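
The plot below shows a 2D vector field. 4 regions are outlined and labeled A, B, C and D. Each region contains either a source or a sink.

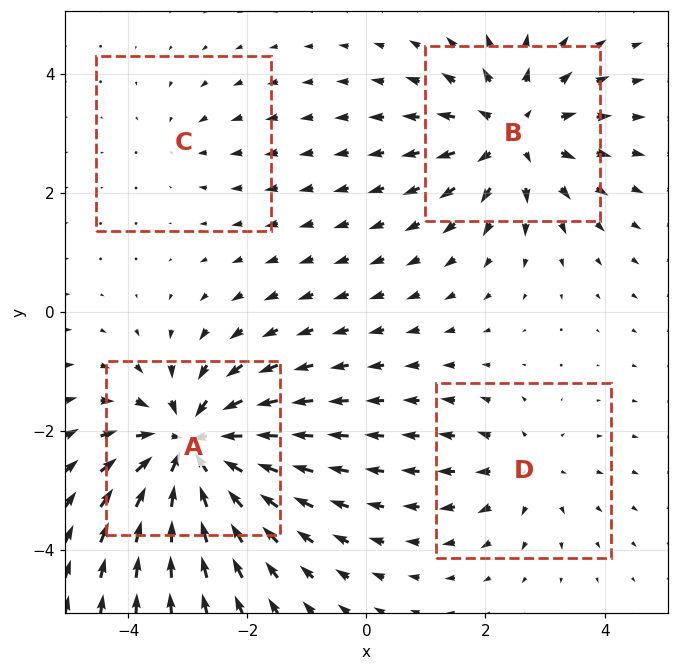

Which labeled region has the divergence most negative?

Divergence at each region's feature centre — A: about -8, B: about +6, C: about -2, D: about +3. Region A is most negative.

A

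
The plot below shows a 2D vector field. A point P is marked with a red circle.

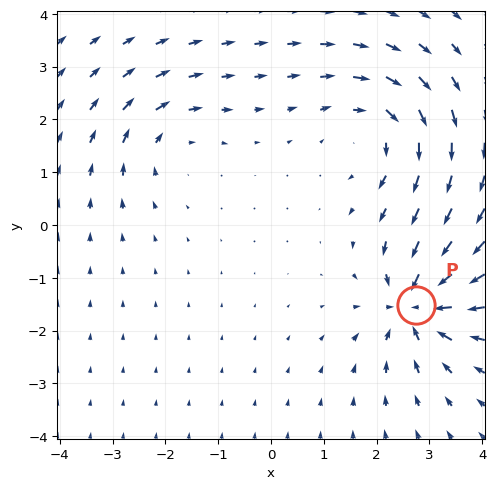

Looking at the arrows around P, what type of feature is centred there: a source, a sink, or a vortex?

sink

At P (2.7, -1.5) the arrows converge inward. Divergence about -6, curl ≈0 — negative divergence with near-zero curl is a sink.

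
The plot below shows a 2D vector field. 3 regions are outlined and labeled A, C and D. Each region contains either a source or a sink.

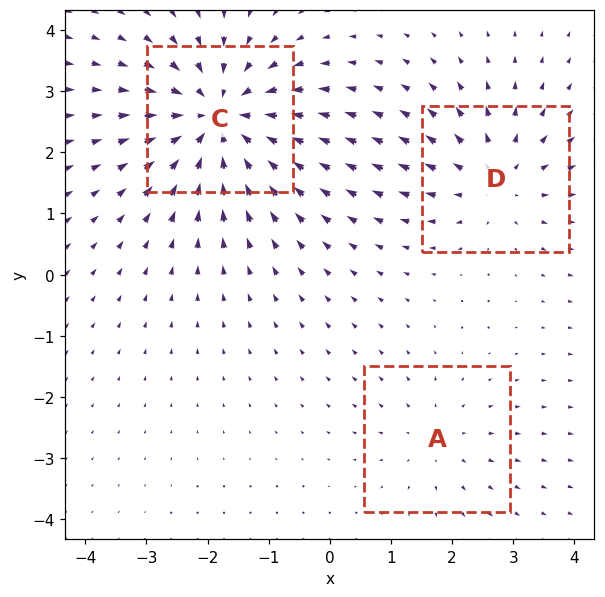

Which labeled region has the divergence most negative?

C

Divergence at each region's feature centre — A: about +2, C: about -5, D: about +3. Region C is most negative.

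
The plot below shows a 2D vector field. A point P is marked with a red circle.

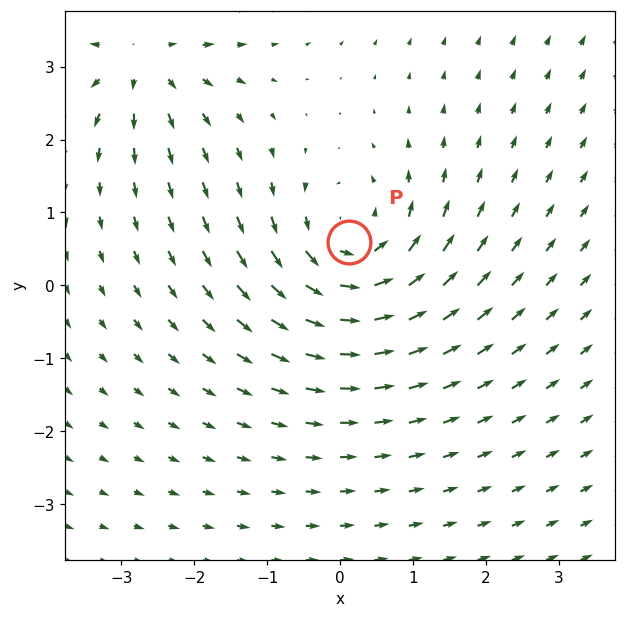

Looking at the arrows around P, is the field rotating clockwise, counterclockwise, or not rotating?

counterclockwise

Near P at (0.1, 0.6) the arrows circulate counterclockwise. The curl (z-component) there is about +3; positive curl means counterclockwise rotation.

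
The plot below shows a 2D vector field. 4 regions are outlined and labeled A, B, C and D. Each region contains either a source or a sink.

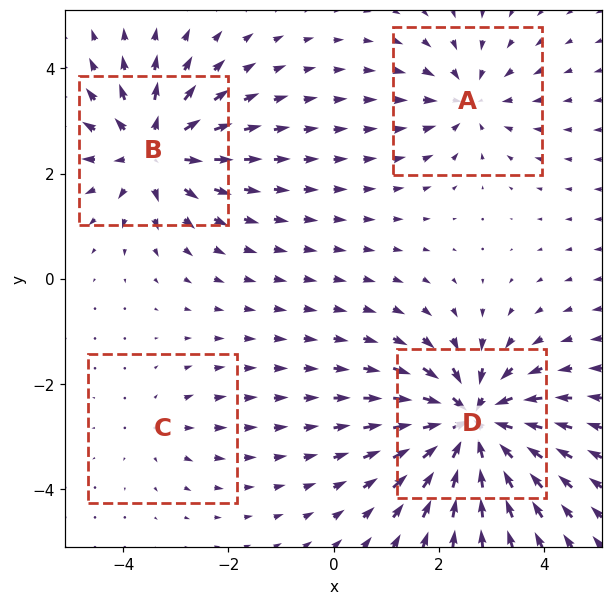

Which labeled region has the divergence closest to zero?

C

Divergence at each region's feature centre — A: about -4, B: about +6, C: about +2, D: about -8. Region C is closest to zero.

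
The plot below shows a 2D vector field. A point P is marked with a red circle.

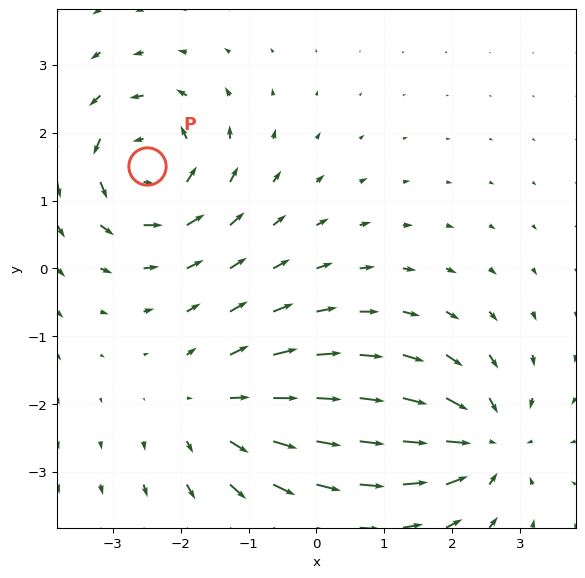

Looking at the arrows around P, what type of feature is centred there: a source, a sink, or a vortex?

vortex

At P (-2.5, 1.5) the arrows circulate counterclockwise. Divergence ≈0, curl about +5 — near-zero divergence with nonzero curl is a vortex.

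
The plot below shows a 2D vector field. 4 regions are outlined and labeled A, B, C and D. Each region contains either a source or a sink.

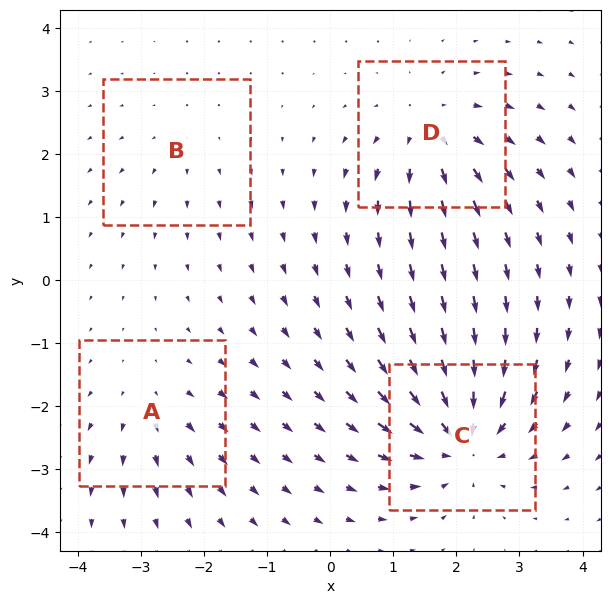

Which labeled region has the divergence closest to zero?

Divergence at each region's feature centre — A: about +3, B: about +2, C: about -8, D: about +6. Region B is closest to zero.

B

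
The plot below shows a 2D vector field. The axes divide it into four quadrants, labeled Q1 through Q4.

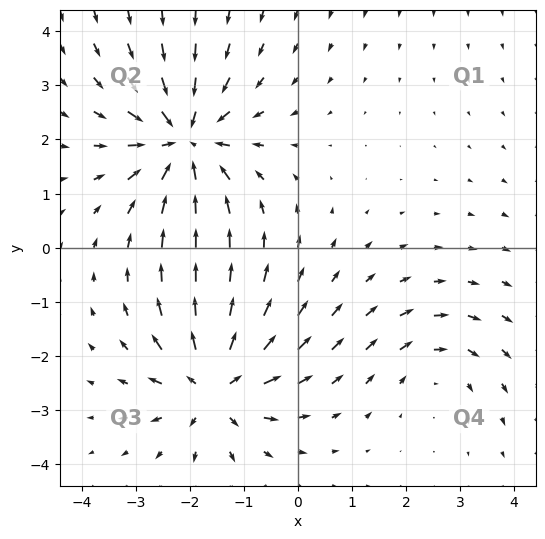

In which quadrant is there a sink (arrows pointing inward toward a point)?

The sink sits at approximately (-2.1, 2.0), which lies in quadrant Q2. The divergence there is about -5, negative as expected for a sink.

Q2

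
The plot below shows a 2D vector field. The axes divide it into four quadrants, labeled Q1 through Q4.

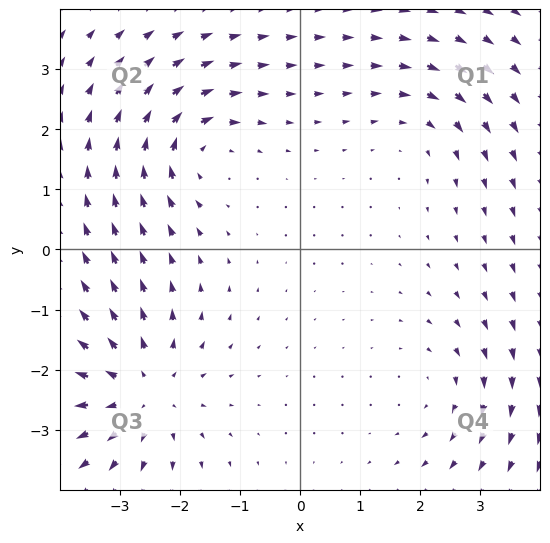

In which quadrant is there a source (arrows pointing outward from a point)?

Q3

The source sits at approximately (-2.6, -2.3), which lies in quadrant Q3. The divergence there is about +4, positive as expected for a source.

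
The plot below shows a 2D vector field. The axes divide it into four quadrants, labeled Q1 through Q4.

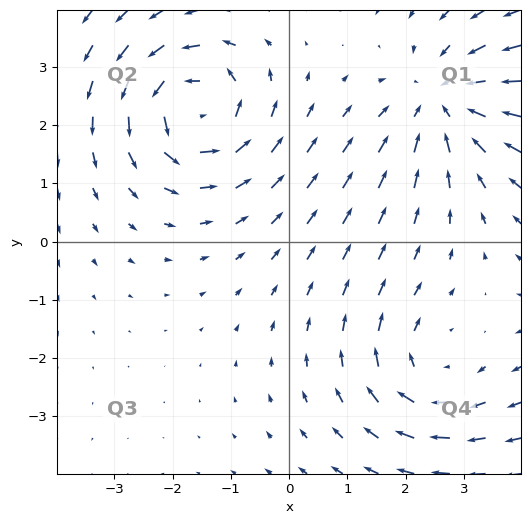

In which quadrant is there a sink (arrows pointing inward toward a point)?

The sink sits at approximately (2.7, 2.4), which lies in quadrant Q1. The divergence there is about -3, negative as expected for a sink.

Q1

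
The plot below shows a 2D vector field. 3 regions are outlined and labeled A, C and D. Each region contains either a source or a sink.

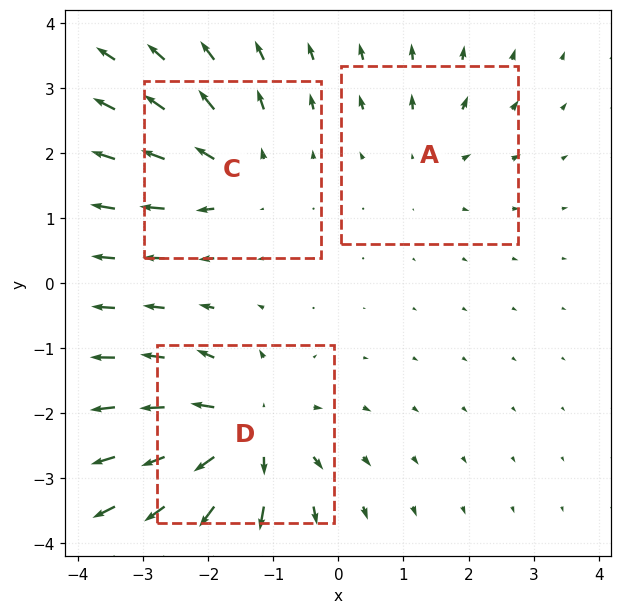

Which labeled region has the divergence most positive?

Divergence at each region's feature centre — A: about +2, C: about +3, D: about +5. Region D is most positive.

D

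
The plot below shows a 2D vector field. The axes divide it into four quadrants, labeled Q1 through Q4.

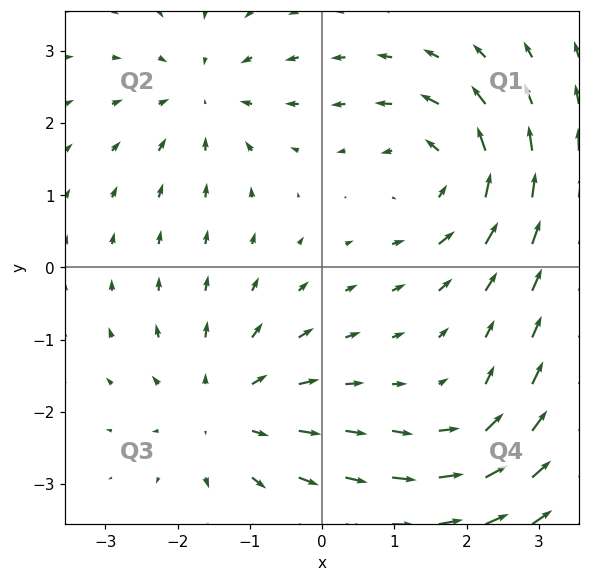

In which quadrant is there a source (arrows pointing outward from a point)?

The source sits at approximately (-1.4, -2.0), which lies in quadrant Q3. The divergence there is about +4, positive as expected for a source.

Q3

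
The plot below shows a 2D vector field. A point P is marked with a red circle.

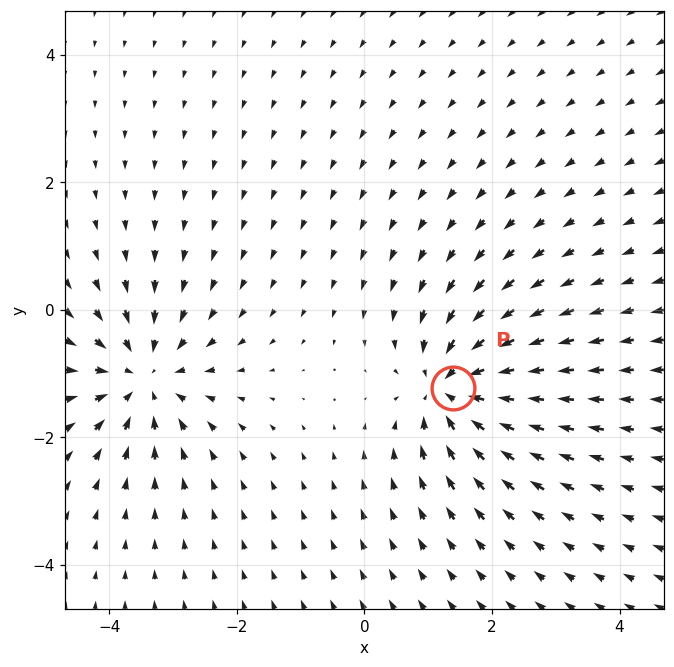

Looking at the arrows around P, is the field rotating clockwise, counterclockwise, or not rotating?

Near P at (1.4, -1.2) the arrows show no circulation. The curl there is ≈0.

not rotating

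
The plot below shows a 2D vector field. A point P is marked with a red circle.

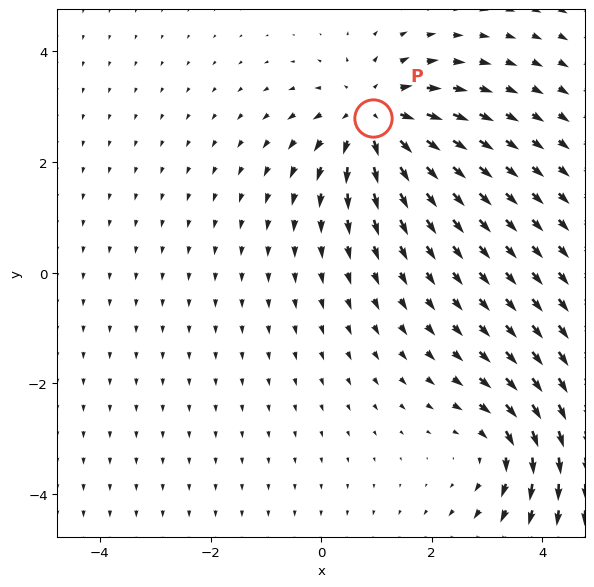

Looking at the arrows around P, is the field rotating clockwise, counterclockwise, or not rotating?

not rotating

Near P at (0.9, 2.8) the arrows show no circulation. The curl there is ≈0.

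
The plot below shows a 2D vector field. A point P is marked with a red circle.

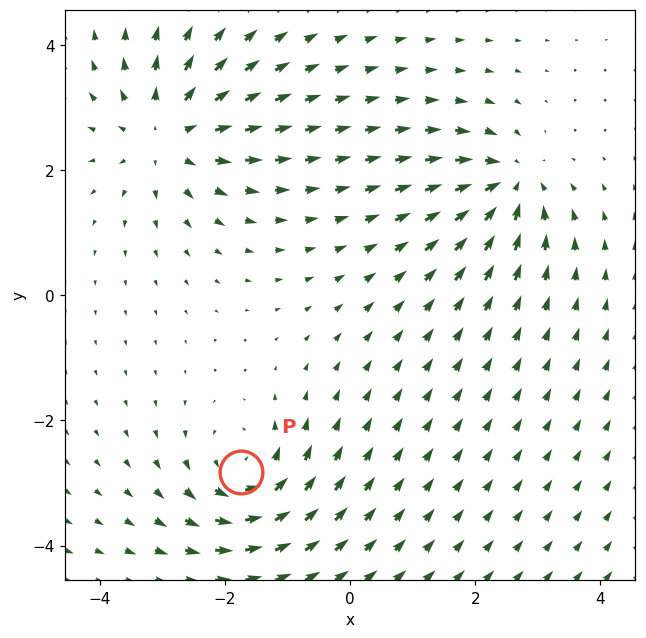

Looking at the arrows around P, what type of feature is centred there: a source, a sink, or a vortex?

At P (-1.7, -2.8) the arrows circulate counterclockwise. Divergence ≈0, curl about +4 — near-zero divergence with nonzero curl is a vortex.

vortex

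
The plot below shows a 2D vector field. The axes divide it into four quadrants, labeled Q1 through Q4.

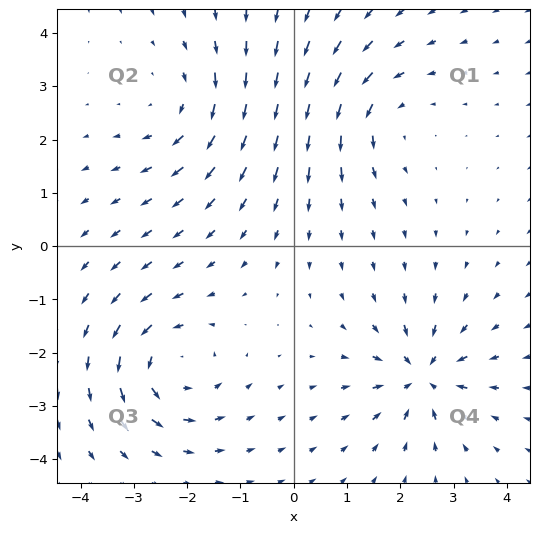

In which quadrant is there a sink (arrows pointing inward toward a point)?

Q4

The sink sits at approximately (2.4, -2.4), which lies in quadrant Q4. The divergence there is about -5, negative as expected for a sink.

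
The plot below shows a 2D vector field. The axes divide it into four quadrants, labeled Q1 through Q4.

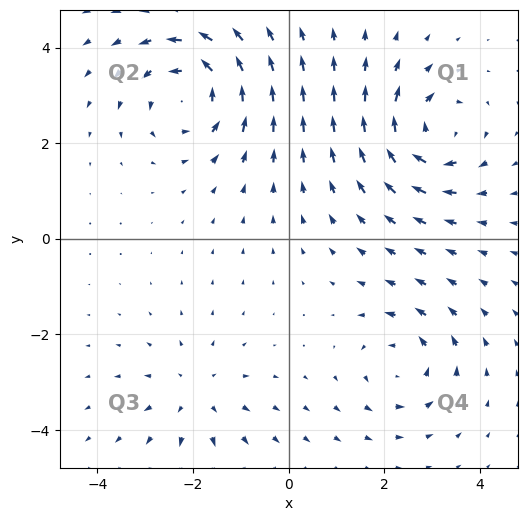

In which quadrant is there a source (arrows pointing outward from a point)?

The source sits at approximately (-1.9, -3.2), which lies in quadrant Q3. The divergence there is about +3, positive as expected for a source.

Q3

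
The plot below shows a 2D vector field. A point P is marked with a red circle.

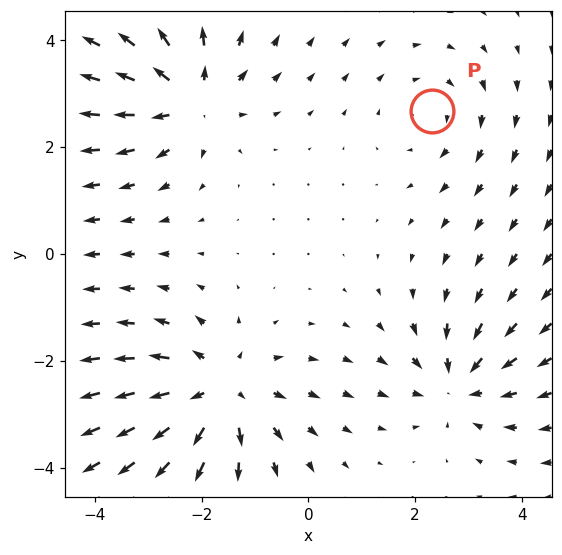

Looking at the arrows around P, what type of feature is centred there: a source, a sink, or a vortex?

vortex

At P (2.3, 2.7) the arrows circulate clockwise. Divergence ≈0, curl about -2 — near-zero divergence with nonzero curl is a vortex.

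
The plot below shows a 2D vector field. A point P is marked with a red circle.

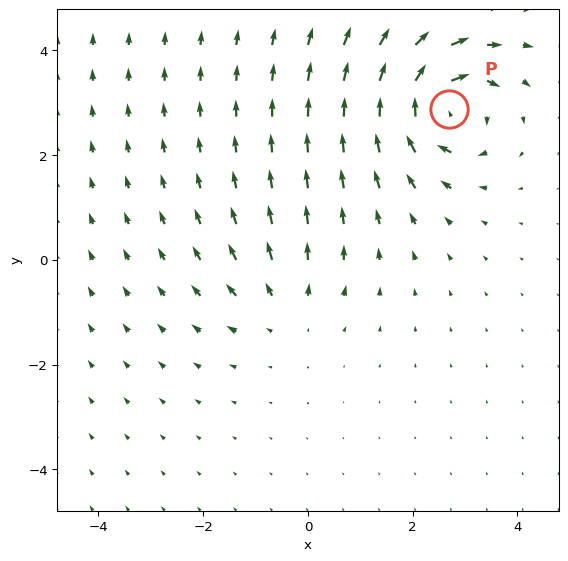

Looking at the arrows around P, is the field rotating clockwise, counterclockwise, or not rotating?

Near P at (2.7, 2.9) the arrows circulate clockwise. The curl (z-component) there is about -6; negative curl means clockwise rotation.

clockwise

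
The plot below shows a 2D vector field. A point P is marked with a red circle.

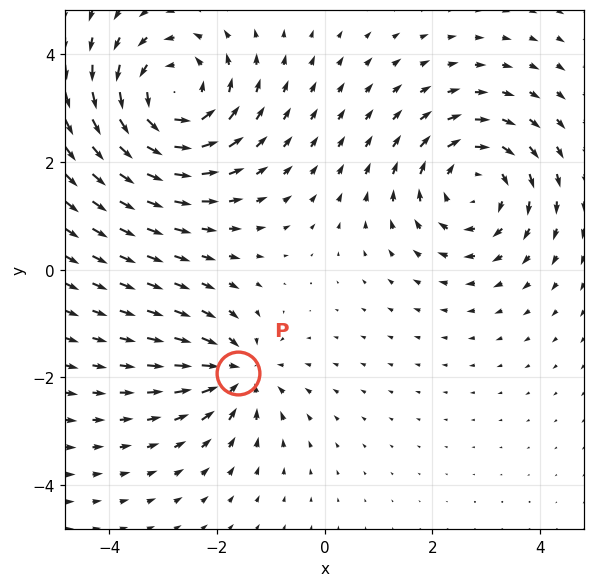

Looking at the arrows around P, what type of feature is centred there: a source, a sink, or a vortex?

At P (-1.6, -1.9) the arrows converge inward. Divergence about -4, curl ≈0 — negative divergence with near-zero curl is a sink.

sink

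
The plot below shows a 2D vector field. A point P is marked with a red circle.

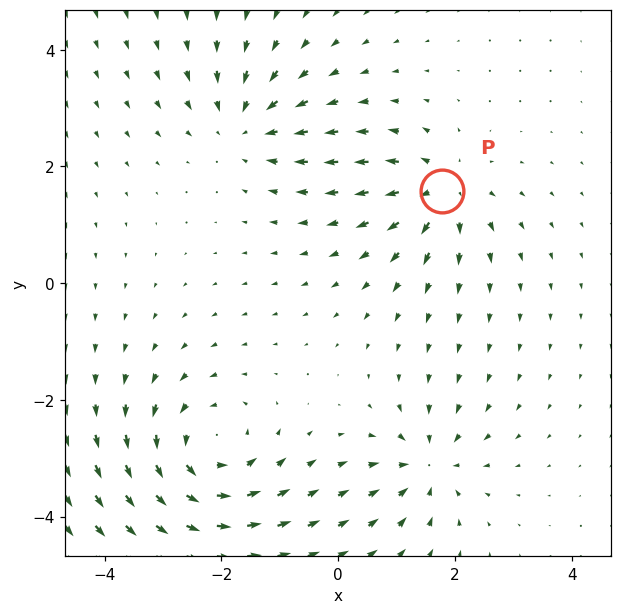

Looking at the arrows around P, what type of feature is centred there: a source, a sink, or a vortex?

At P (1.8, 1.6) the arrows spread outward. Divergence about +5, curl ≈0 — positive divergence with near-zero curl is a source.

source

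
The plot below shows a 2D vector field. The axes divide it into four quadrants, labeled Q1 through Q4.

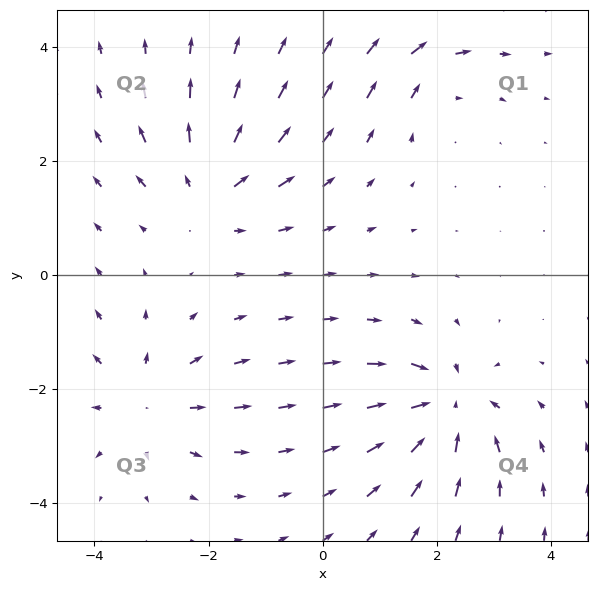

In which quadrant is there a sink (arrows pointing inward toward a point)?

The sink sits at approximately (2.2, -2.3), which lies in quadrant Q4. The divergence there is about -7, negative as expected for a sink.

Q4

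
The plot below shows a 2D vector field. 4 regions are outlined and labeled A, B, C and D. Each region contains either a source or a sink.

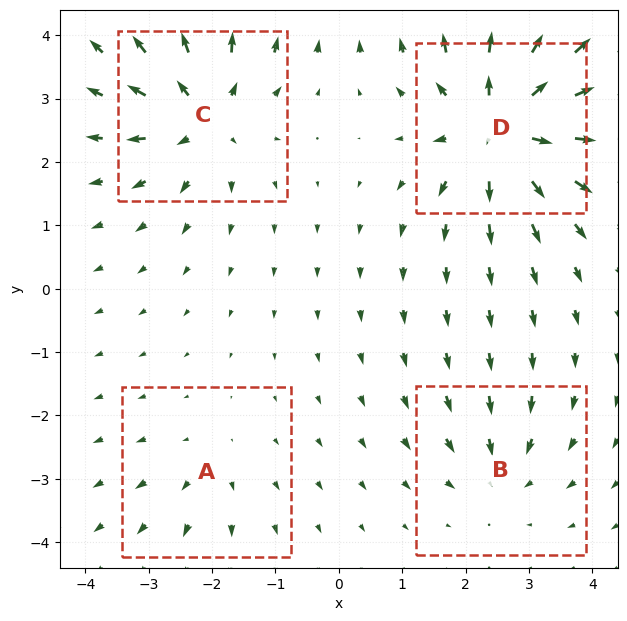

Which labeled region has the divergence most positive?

D

Divergence at each region's feature centre — A: about +3, B: about -4, C: about +6, D: about +8. Region D is most positive.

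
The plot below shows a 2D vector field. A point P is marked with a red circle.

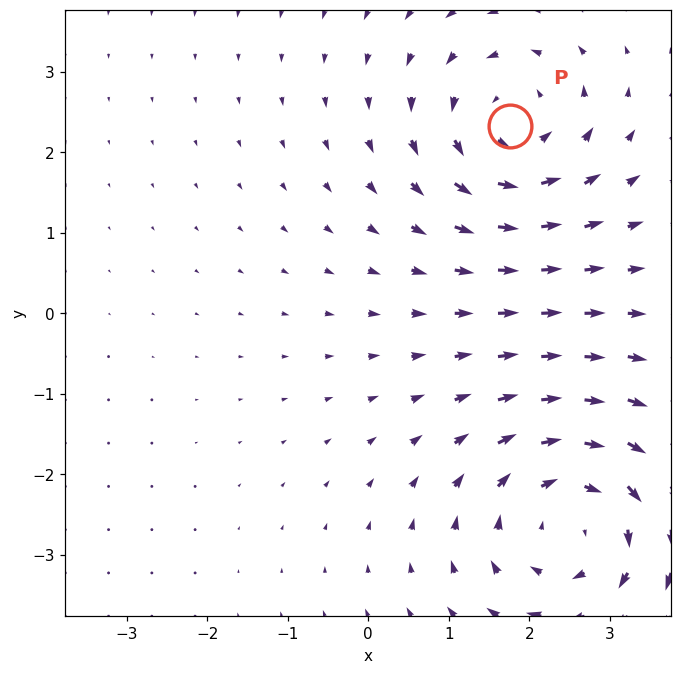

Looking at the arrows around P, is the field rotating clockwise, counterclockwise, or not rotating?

counterclockwise

Near P at (1.8, 2.3) the arrows circulate counterclockwise. The curl (z-component) there is about +4; positive curl means counterclockwise rotation.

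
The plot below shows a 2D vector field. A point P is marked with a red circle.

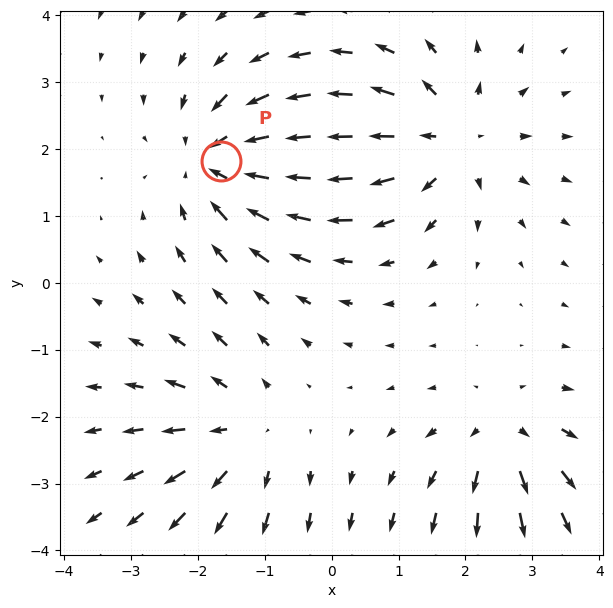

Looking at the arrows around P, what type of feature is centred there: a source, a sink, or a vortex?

At P (-1.7, 1.8) the arrows converge inward. Divergence about -4, curl ≈0 — negative divergence with near-zero curl is a sink.

sink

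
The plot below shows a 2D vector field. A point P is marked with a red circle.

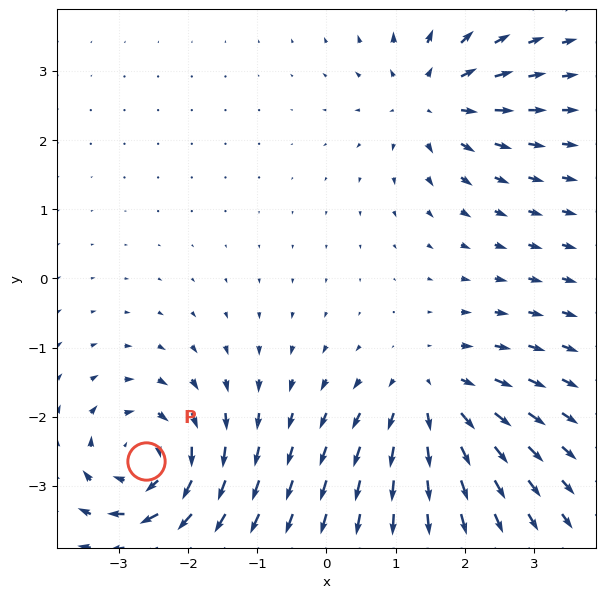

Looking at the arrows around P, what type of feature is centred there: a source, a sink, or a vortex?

At P (-2.6, -2.6) the arrows circulate clockwise. Divergence ≈0, curl about -6 — near-zero divergence with nonzero curl is a vortex.

vortex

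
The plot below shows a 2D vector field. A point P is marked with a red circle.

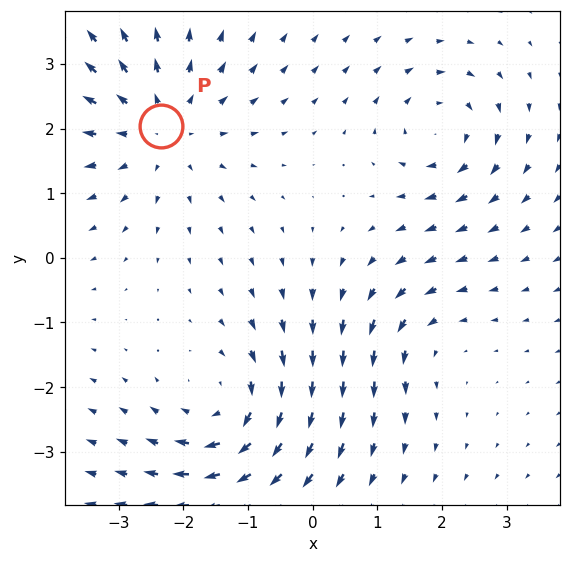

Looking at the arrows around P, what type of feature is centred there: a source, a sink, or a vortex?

source

At P (-2.3, 2.0) the arrows spread outward. Divergence about +4, curl ≈0 — positive divergence with near-zero curl is a source.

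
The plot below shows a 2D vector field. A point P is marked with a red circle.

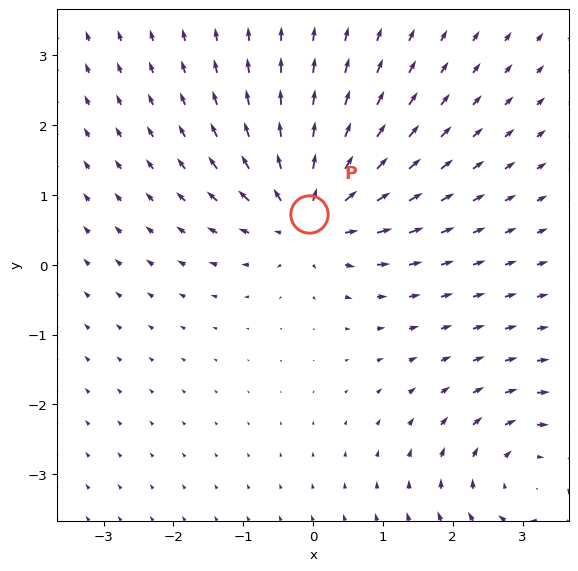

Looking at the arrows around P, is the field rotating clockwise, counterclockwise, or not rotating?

Near P at (-0.1, 0.7) the arrows show no circulation. The curl there is ≈0.

not rotating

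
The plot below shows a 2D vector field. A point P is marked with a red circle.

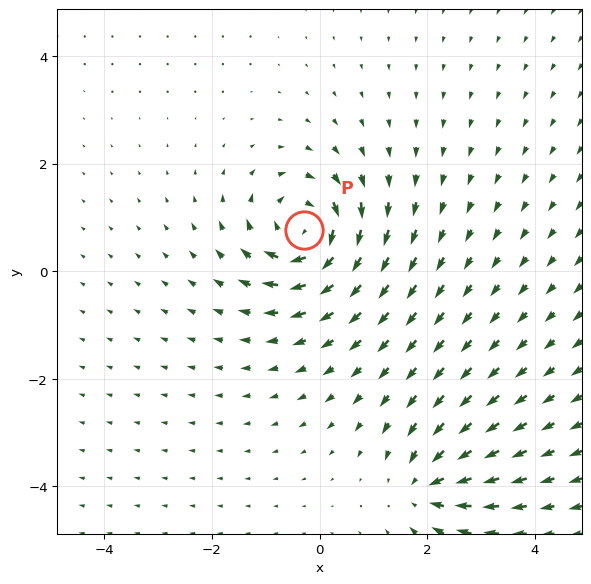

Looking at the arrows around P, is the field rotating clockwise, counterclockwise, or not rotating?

clockwise

Near P at (-0.3, 0.8) the arrows circulate clockwise. The curl (z-component) there is about -6; negative curl means clockwise rotation.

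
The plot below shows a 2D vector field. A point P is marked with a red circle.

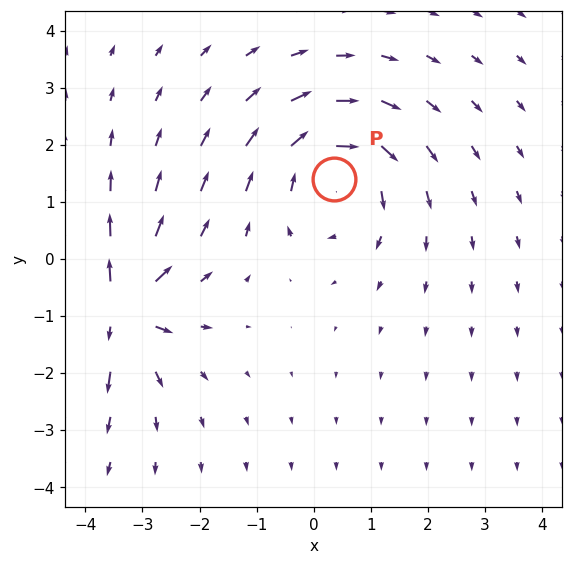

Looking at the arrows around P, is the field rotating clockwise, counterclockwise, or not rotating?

Near P at (0.3, 1.4) the arrows circulate clockwise. The curl (z-component) there is about -4; negative curl means clockwise rotation.

clockwise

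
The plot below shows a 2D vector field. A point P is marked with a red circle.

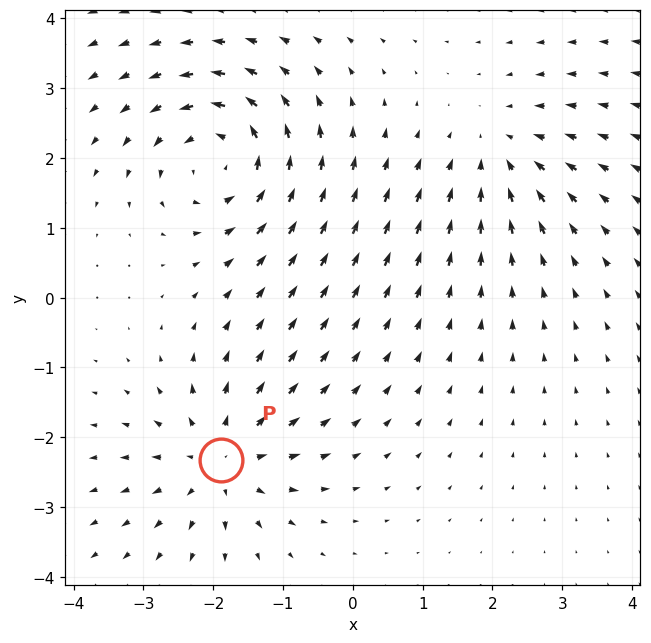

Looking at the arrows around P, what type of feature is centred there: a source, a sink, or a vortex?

At P (-1.9, -2.3) the arrows spread outward. Divergence about +4, curl ≈0 — positive divergence with near-zero curl is a source.

source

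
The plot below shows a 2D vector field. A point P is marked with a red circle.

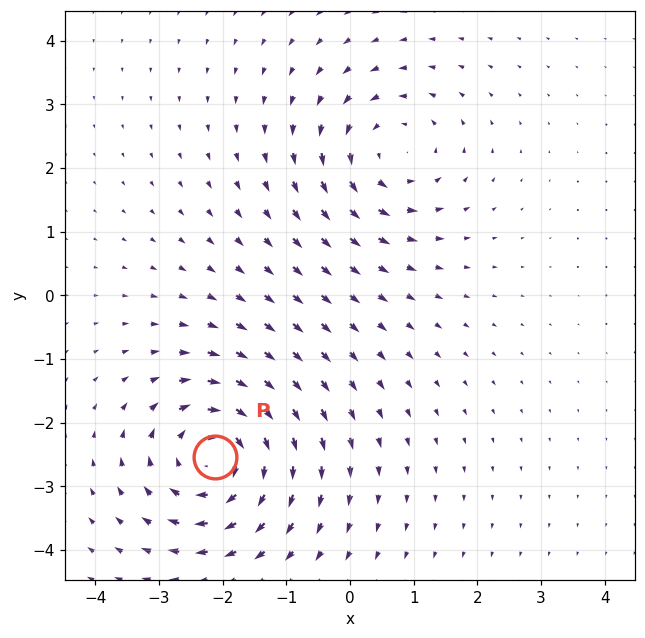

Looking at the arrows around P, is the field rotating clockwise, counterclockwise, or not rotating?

Near P at (-2.1, -2.5) the arrows circulate clockwise. The curl (z-component) there is about -5; negative curl means clockwise rotation.

clockwise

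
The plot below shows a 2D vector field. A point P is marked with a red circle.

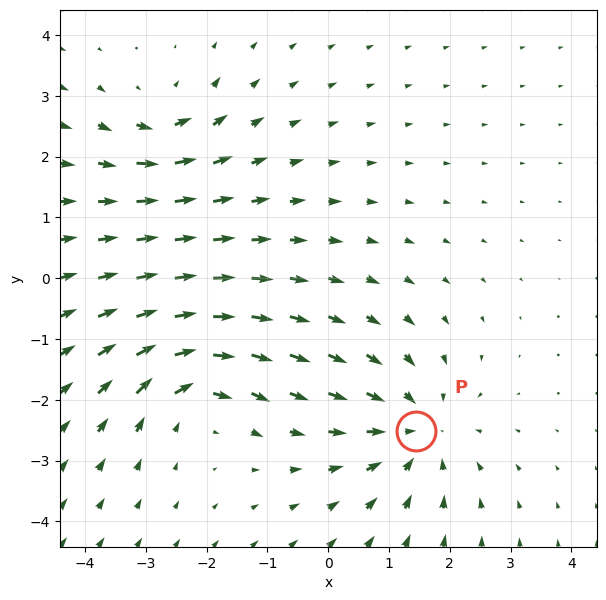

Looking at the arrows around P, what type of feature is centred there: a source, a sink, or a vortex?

sink

At P (1.4, -2.5) the arrows converge inward. Divergence about -4, curl ≈0 — negative divergence with near-zero curl is a sink.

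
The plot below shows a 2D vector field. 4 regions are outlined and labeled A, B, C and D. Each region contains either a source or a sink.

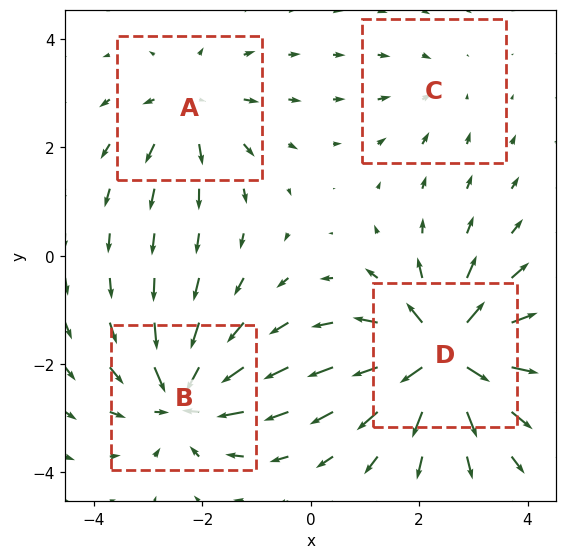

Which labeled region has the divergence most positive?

D

Divergence at each region's feature centre — A: about +4, B: about -6, C: about -2, D: about +9. Region D is most positive.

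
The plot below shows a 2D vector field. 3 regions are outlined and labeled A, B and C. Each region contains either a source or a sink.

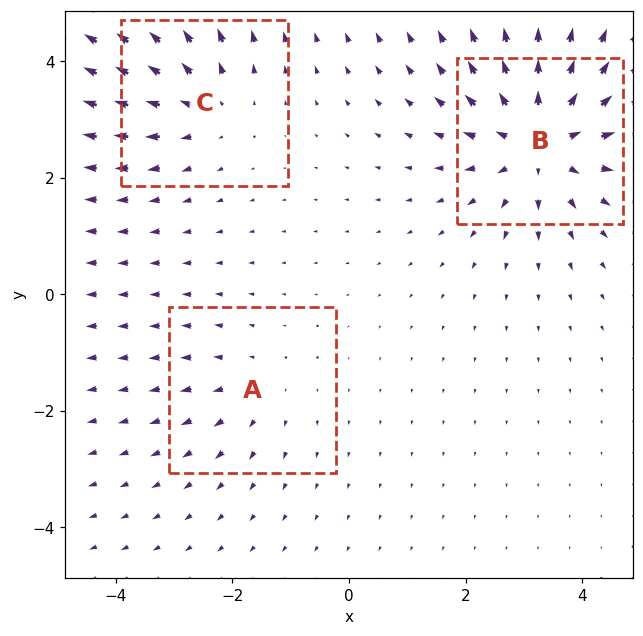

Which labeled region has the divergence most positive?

Divergence at each region's feature centre — A: about +2, B: about +5, C: about +3. Region B is most positive.

B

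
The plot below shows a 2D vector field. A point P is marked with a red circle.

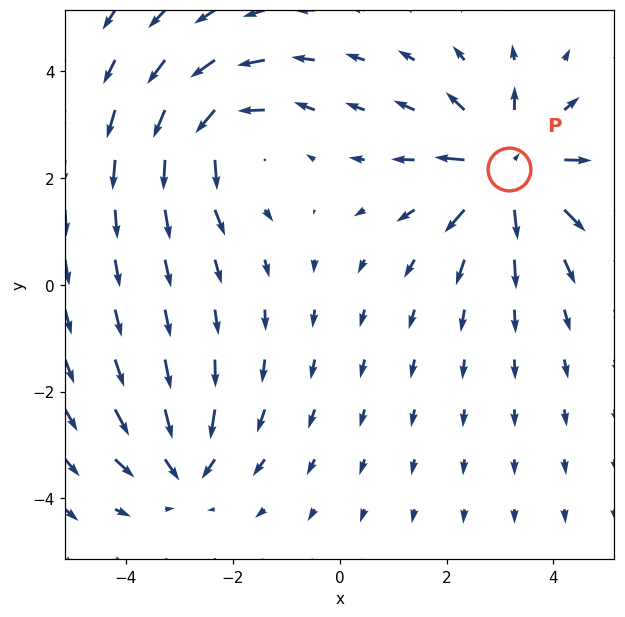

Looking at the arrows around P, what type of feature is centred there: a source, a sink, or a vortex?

source

At P (3.2, 2.2) the arrows spread outward. Divergence about +6, curl ≈0 — positive divergence with near-zero curl is a source.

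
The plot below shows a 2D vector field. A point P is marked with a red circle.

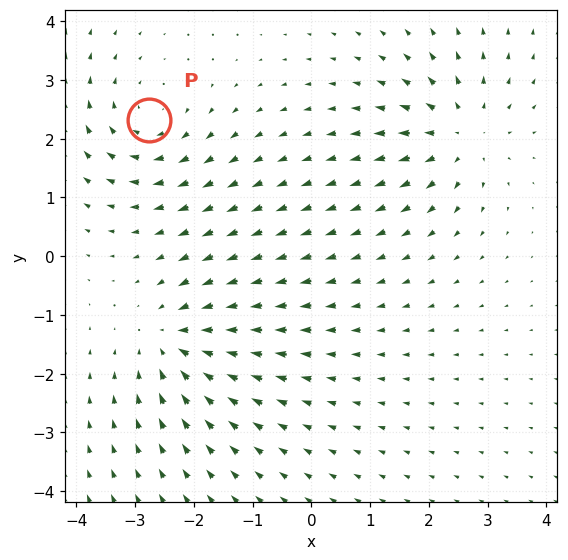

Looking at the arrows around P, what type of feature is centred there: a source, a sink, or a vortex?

At P (-2.8, 2.3) the arrows circulate clockwise. Divergence ≈0, curl about -4 — near-zero divergence with nonzero curl is a vortex.

vortex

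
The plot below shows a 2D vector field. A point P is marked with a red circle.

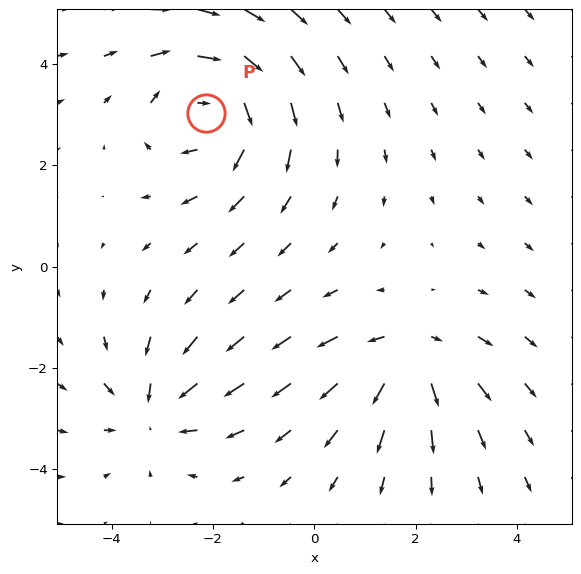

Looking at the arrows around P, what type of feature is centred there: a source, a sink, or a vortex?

vortex

At P (-2.1, 3.0) the arrows circulate clockwise. Divergence ≈0, curl about -5 — near-zero divergence with nonzero curl is a vortex.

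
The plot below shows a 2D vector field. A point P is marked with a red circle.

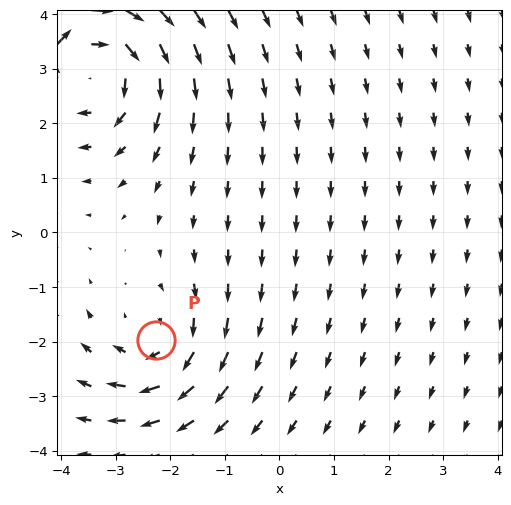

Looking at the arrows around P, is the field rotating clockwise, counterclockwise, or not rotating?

clockwise

Near P at (-2.3, -2.0) the arrows circulate clockwise. The curl (z-component) there is about -3; negative curl means clockwise rotation.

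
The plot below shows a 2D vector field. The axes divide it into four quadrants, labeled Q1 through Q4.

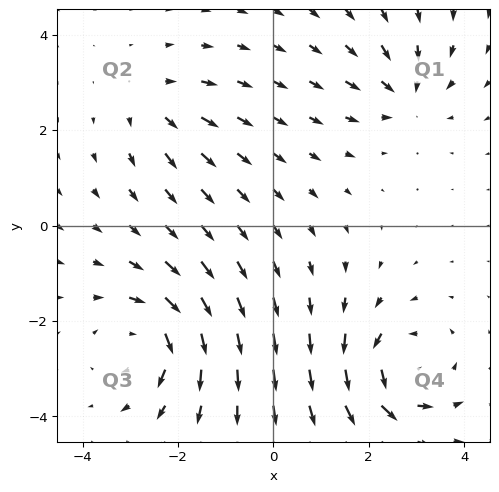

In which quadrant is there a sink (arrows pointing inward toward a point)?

Q1

The sink sits at approximately (2.8, 2.8), which lies in quadrant Q1. The divergence there is about -4, negative as expected for a sink.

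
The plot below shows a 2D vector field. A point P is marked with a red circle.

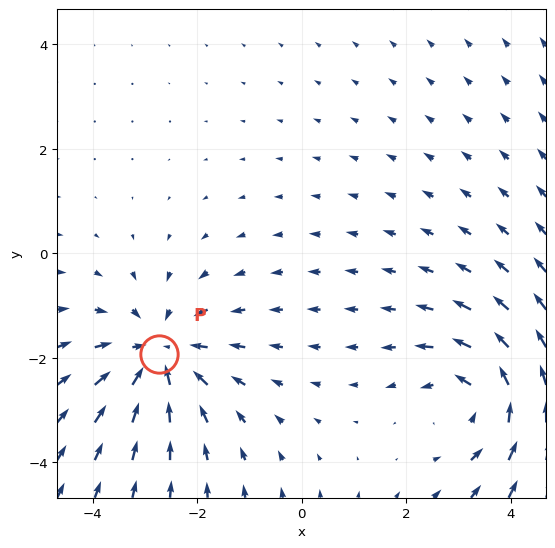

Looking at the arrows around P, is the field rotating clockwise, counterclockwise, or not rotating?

not rotating

Near P at (-2.7, -1.9) the arrows show no circulation. The curl there is ≈0.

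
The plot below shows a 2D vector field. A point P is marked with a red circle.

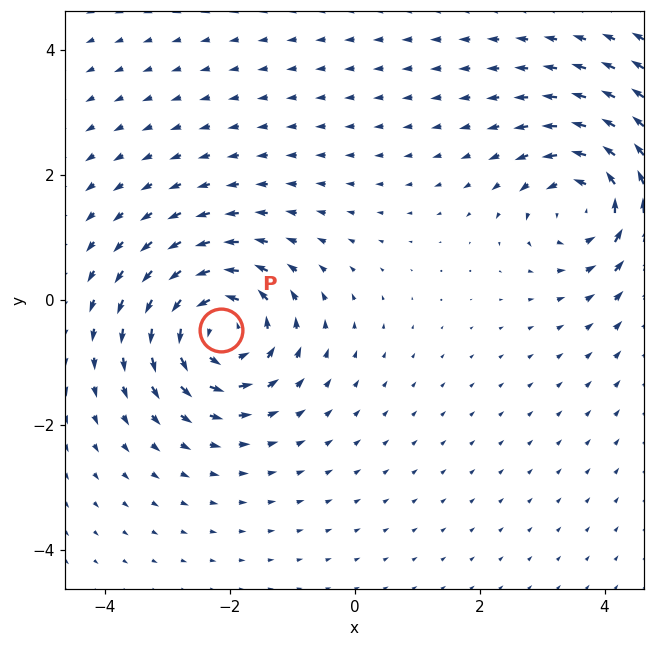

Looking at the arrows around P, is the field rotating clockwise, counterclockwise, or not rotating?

Near P at (-2.1, -0.5) the arrows circulate counterclockwise. The curl (z-component) there is about +6; positive curl means counterclockwise rotation.

counterclockwise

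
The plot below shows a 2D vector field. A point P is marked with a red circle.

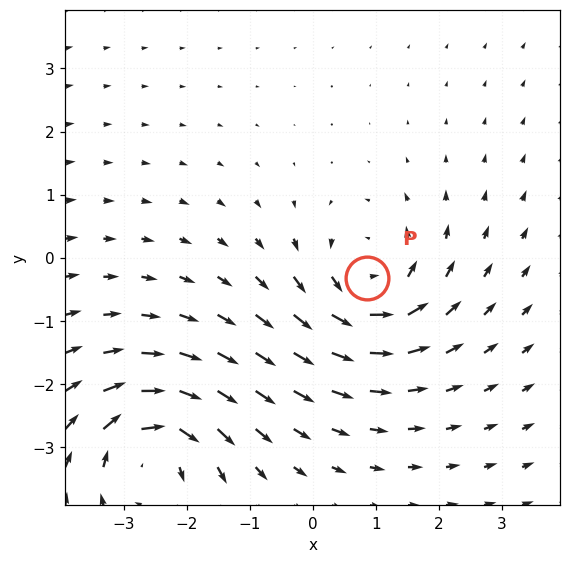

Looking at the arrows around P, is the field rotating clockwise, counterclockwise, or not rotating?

counterclockwise

Near P at (0.9, -0.3) the arrows circulate counterclockwise. The curl (z-component) there is about +4; positive curl means counterclockwise rotation.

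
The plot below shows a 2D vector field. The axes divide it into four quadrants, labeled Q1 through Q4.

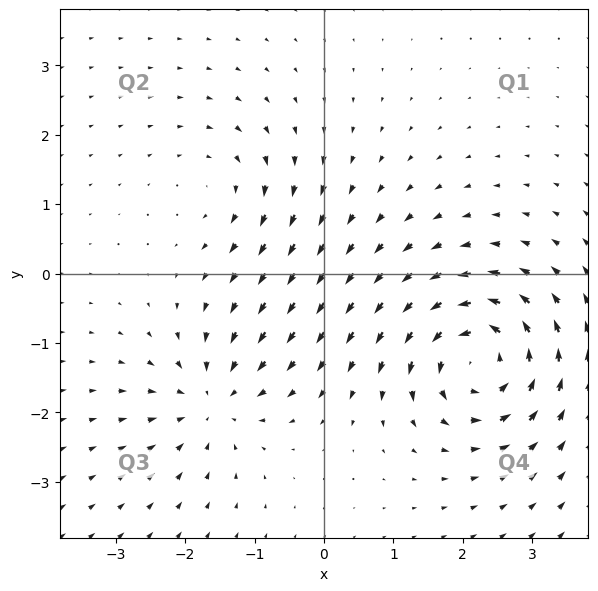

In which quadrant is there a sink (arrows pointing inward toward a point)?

The sink sits at approximately (-1.6, -1.8), which lies in quadrant Q3. The divergence there is about -4, negative as expected for a sink.

Q3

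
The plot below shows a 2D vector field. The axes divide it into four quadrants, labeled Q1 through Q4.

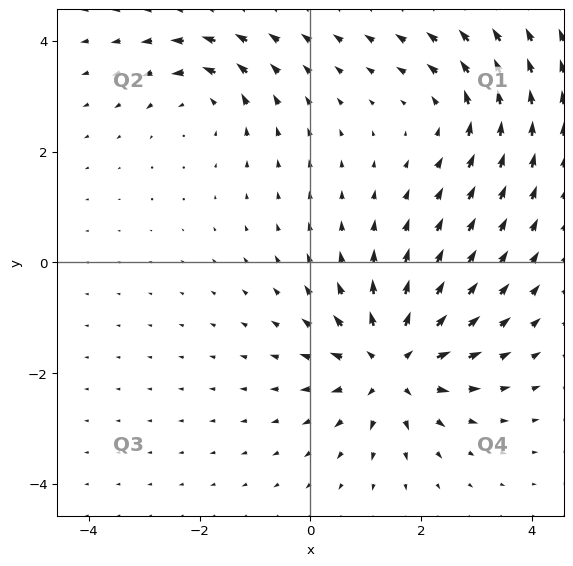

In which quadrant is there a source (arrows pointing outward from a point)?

Q4

The source sits at approximately (1.5, -1.8), which lies in quadrant Q4. The divergence there is about +5, positive as expected for a source.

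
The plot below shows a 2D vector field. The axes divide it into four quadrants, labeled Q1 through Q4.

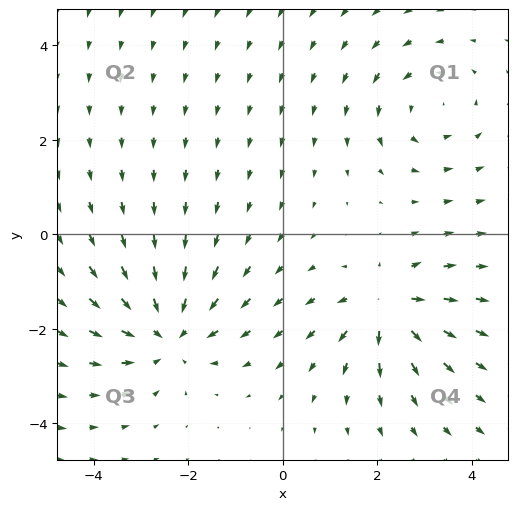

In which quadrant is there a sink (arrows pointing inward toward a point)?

The sink sits at approximately (-2.4, -2.1), which lies in quadrant Q3. The divergence there is about -4, negative as expected for a sink.

Q3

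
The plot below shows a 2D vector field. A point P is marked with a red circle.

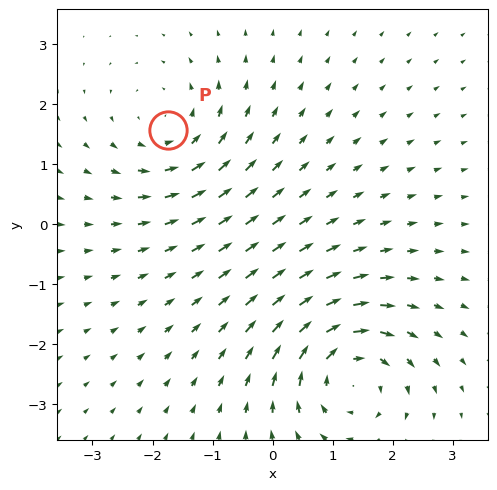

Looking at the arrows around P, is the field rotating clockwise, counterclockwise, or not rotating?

counterclockwise

Near P at (-1.7, 1.6) the arrows circulate counterclockwise. The curl (z-component) there is about +3; positive curl means counterclockwise rotation.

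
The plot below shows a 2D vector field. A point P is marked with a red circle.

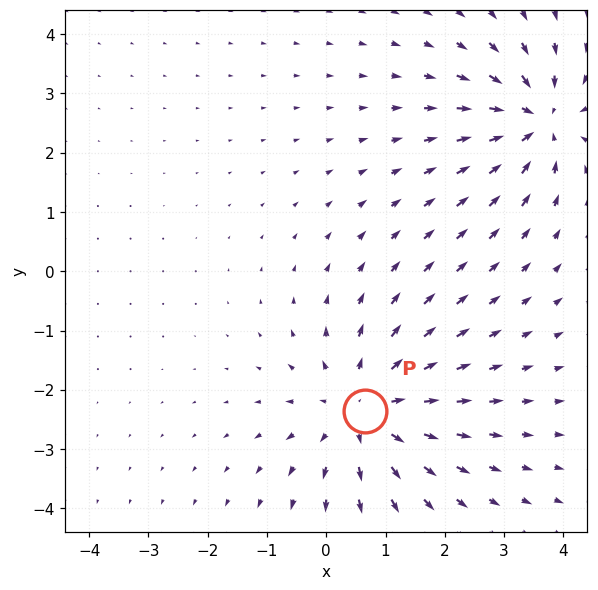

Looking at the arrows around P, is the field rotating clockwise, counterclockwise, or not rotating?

not rotating

Near P at (0.6, -2.4) the arrows show no circulation. The curl there is ≈0.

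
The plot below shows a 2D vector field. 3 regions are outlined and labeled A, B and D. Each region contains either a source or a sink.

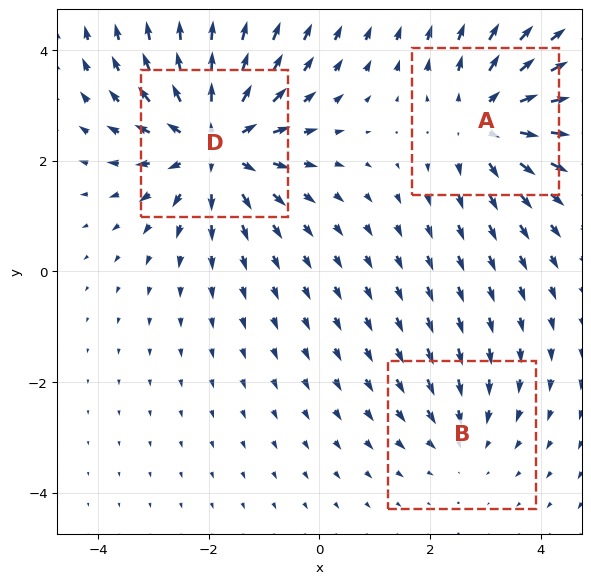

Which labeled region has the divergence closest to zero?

B

Divergence at each region's feature centre — A: about +3, B: about -2, D: about +4. Region B is closest to zero.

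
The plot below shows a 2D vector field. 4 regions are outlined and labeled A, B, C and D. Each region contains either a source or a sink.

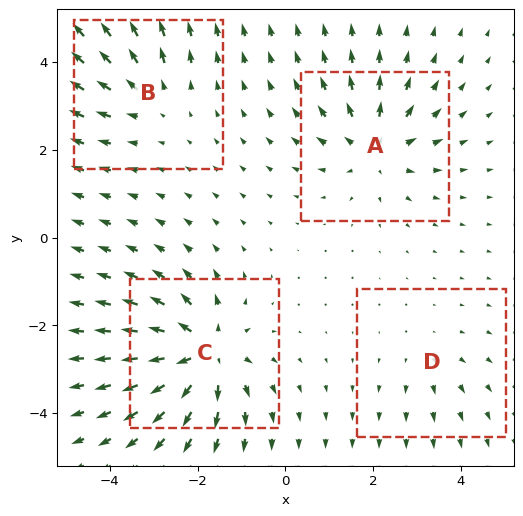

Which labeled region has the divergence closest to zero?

D

Divergence at each region's feature centre — A: about +5, B: about +4, C: about +7, D: about +2. Region D is closest to zero.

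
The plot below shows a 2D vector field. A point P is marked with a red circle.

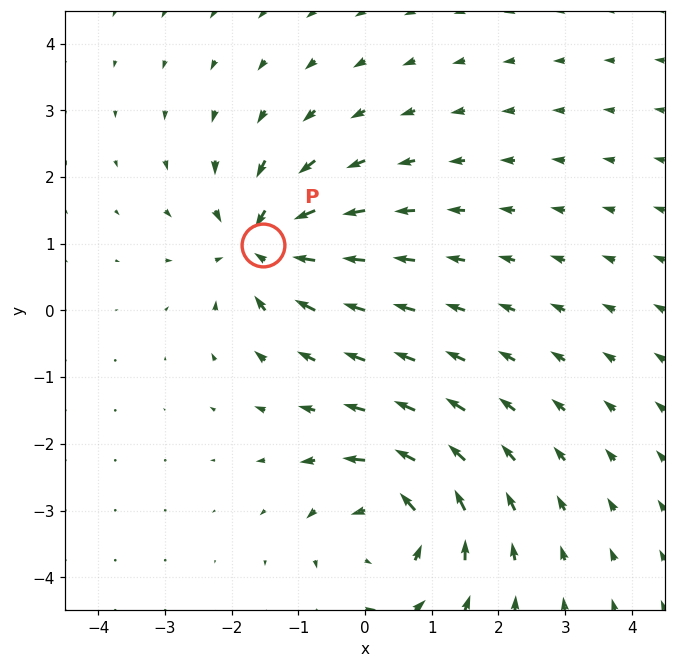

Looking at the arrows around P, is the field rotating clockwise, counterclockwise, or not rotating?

Near P at (-1.5, 1.0) the arrows show no circulation. The curl there is ≈0.

not rotating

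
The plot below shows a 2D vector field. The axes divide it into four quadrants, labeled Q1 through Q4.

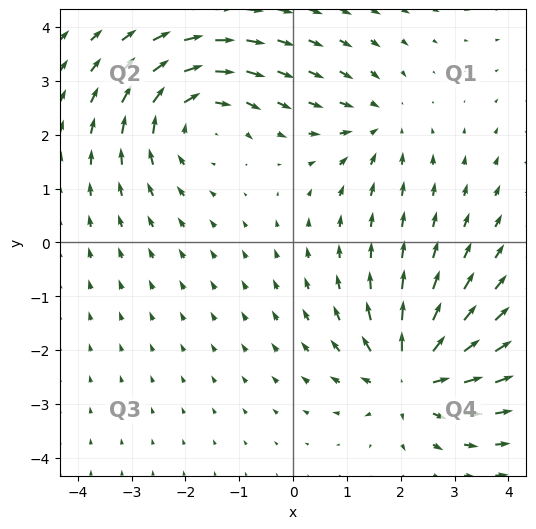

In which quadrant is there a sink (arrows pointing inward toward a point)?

Q1

The sink sits at approximately (1.6, 2.2), which lies in quadrant Q1. The divergence there is about -3, negative as expected for a sink.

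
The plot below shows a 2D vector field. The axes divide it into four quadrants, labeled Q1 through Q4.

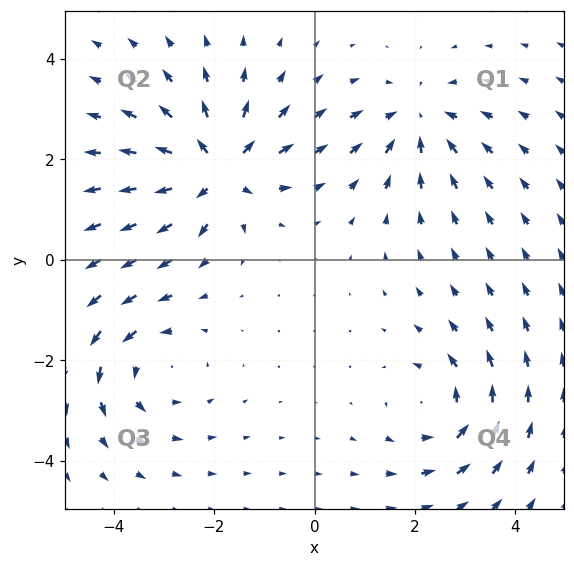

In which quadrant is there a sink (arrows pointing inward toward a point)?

The sink sits at approximately (2.1, 2.8), which lies in quadrant Q1. The divergence there is about -4, negative as expected for a sink.

Q1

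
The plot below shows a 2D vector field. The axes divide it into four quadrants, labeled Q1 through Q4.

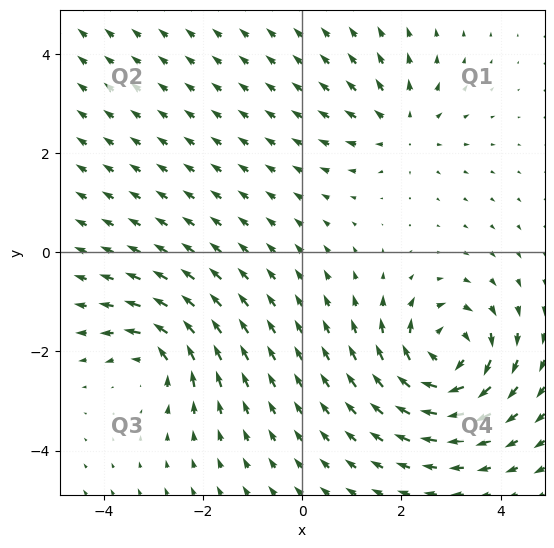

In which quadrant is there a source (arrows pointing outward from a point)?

Q1

The source sits at approximately (2.0, 2.5), which lies in quadrant Q1. The divergence there is about +3, positive as expected for a source.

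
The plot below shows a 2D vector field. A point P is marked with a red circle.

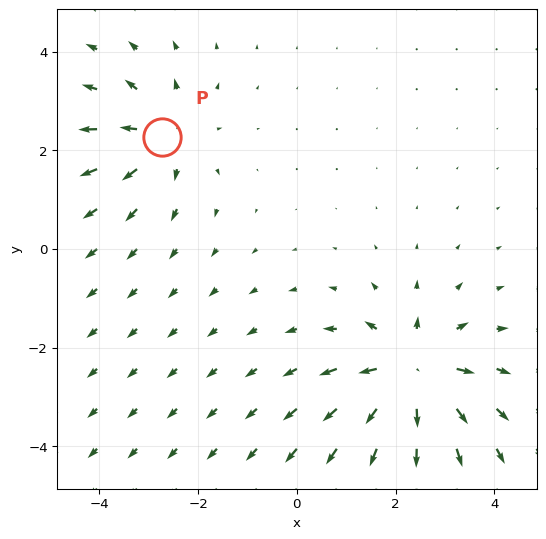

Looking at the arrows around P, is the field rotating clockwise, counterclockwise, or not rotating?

Near P at (-2.7, 2.3) the arrows show no circulation. The curl there is ≈0.

not rotating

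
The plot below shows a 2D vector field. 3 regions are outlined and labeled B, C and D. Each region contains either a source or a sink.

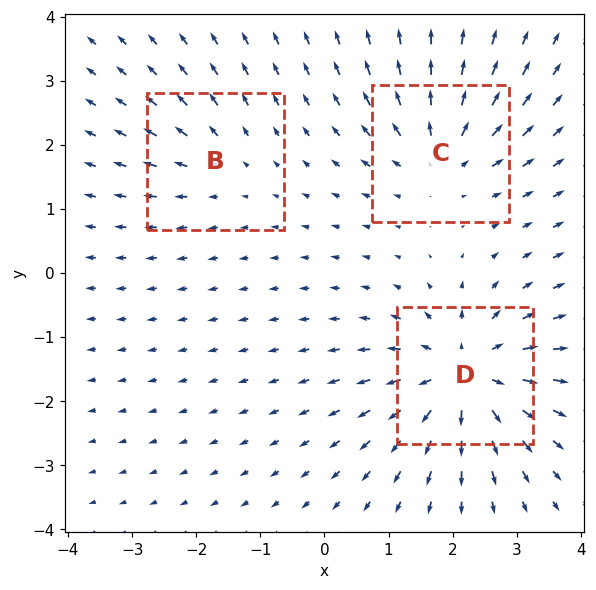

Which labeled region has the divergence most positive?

D

Divergence at each region's feature centre — B: about +2, C: about +4, D: about +6. Region D is most positive.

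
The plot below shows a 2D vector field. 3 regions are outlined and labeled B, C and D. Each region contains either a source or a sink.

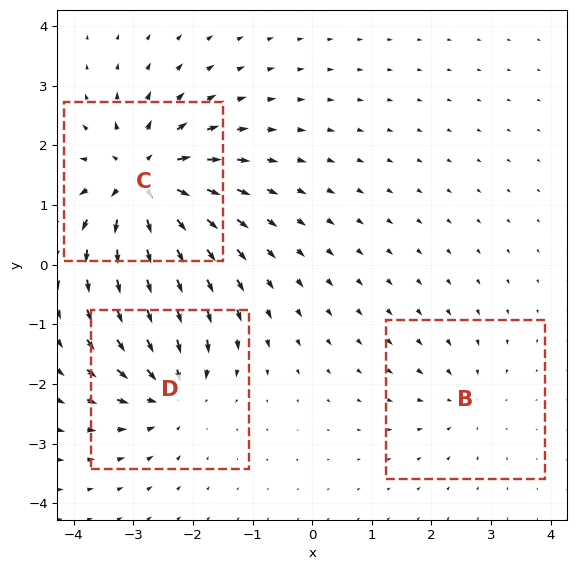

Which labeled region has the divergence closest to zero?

B

Divergence at each region's feature centre — B: about -2, C: about +6, D: about -4. Region B is closest to zero.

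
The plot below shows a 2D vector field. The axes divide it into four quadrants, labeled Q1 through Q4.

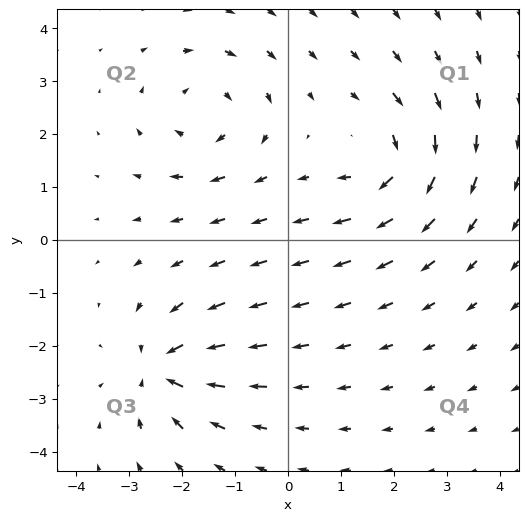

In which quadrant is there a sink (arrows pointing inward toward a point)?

Q3

The sink sits at approximately (-2.4, -2.4), which lies in quadrant Q3. The divergence there is about -6, negative as expected for a sink.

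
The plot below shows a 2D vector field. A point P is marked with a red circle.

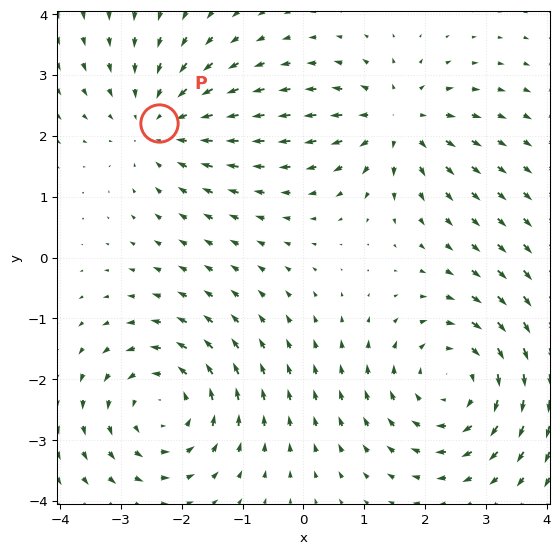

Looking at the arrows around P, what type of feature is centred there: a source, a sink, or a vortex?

At P (-2.4, 2.2) the arrows converge inward. Divergence about -3, curl ≈0 — negative divergence with near-zero curl is a sink.

sink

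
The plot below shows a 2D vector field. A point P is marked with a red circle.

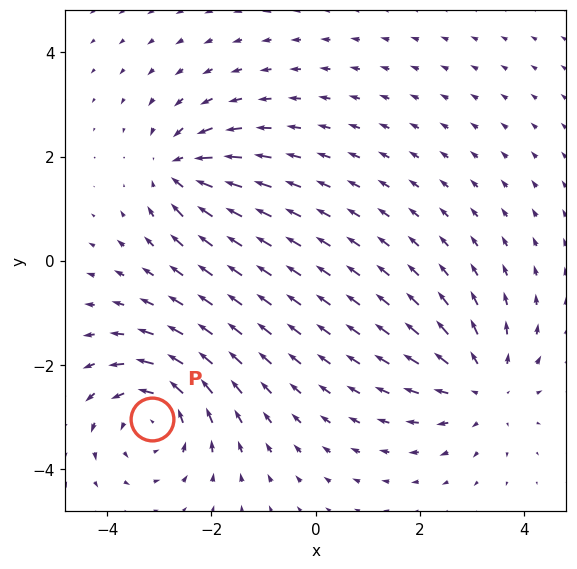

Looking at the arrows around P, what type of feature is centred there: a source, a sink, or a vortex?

At P (-3.1, -3.0) the arrows circulate counterclockwise. Divergence ≈0, curl about +5 — near-zero divergence with nonzero curl is a vortex.

vortex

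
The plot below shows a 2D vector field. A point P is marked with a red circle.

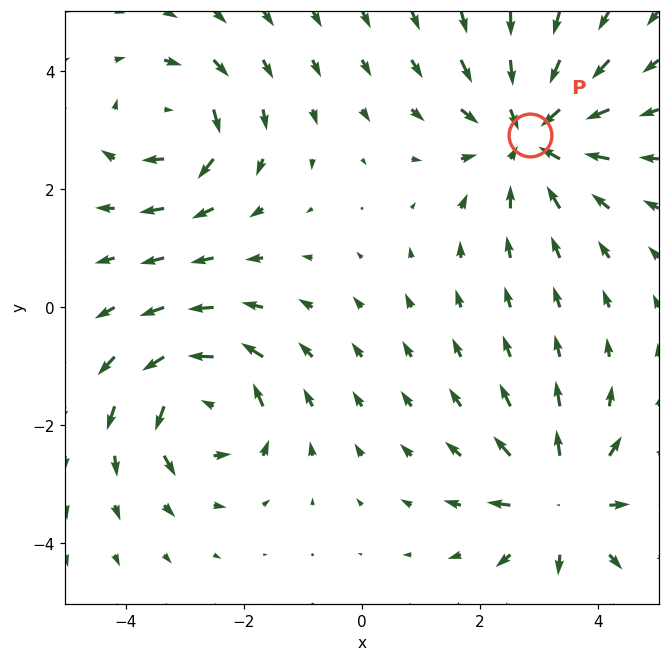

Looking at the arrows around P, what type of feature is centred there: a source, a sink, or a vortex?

At P (2.8, 2.9) the arrows converge inward. Divergence about -4, curl ≈0 — negative divergence with near-zero curl is a sink.

sink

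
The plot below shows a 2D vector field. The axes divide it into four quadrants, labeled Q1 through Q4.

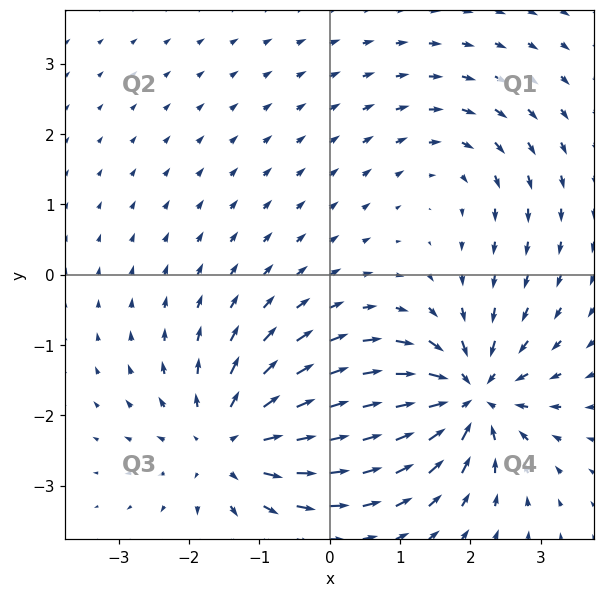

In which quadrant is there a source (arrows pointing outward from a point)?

Q3

The source sits at approximately (-1.4, -2.4), which lies in quadrant Q3. The divergence there is about +5, positive as expected for a source.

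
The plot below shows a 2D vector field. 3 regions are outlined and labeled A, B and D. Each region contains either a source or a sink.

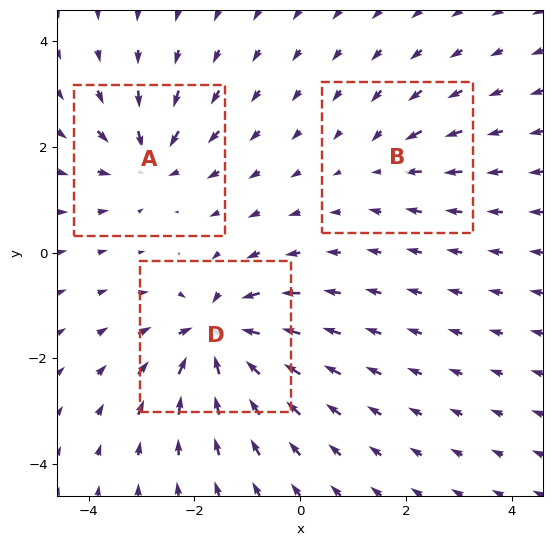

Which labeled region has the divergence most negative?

Divergence at each region's feature centre — A: about -4, B: about -2, D: about -6. Region D is most negative.

D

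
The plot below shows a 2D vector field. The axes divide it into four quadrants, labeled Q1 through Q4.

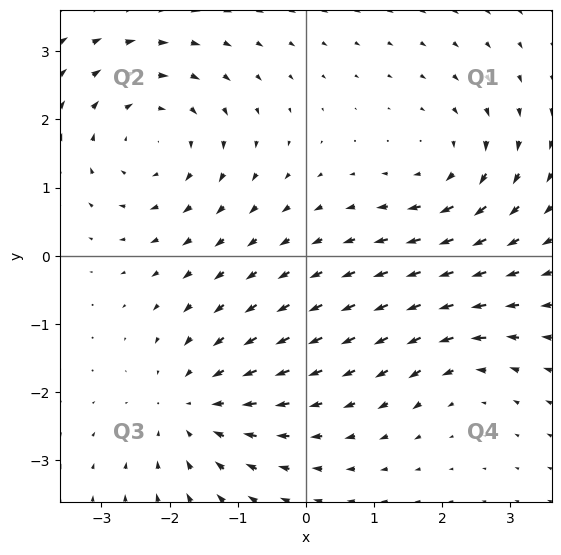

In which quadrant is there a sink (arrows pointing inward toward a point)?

The sink sits at approximately (-1.6, -2.2), which lies in quadrant Q3. The divergence there is about -4, negative as expected for a sink.

Q3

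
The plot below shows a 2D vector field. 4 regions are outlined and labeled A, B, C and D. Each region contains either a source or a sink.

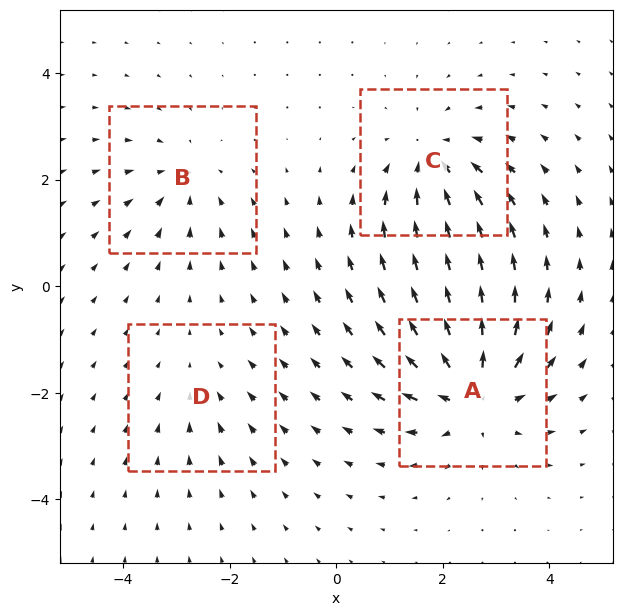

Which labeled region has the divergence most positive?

Divergence at each region's feature centre — A: about +7, B: about -3, C: about -5, D: about -2. Region A is most positive.

A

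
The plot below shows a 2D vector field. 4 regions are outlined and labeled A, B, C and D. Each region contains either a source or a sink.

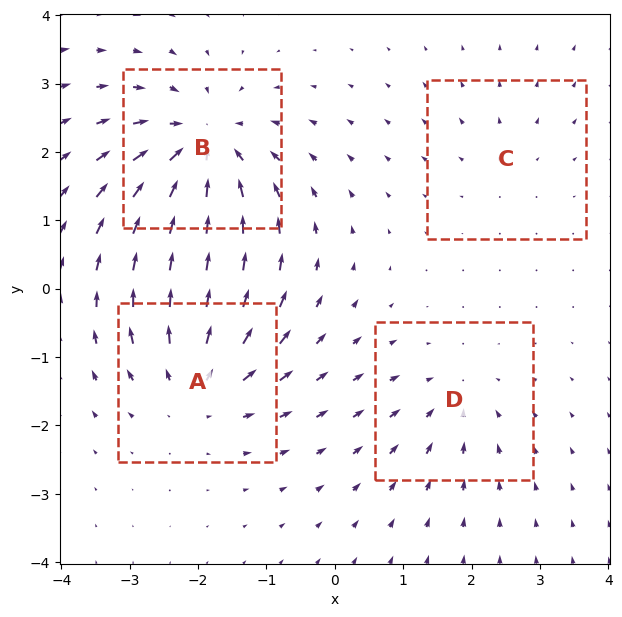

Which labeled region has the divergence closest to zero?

C

Divergence at each region's feature centre — A: about +5, B: about -7, C: about +2, D: about -4. Region C is closest to zero.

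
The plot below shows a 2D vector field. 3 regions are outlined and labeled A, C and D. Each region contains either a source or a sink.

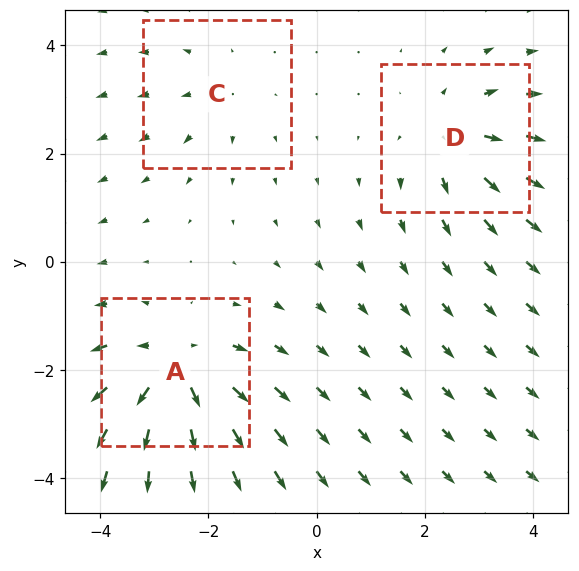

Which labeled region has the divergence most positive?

Divergence at each region's feature centre — A: about +5, C: about +2, D: about +3. Region A is most positive.

A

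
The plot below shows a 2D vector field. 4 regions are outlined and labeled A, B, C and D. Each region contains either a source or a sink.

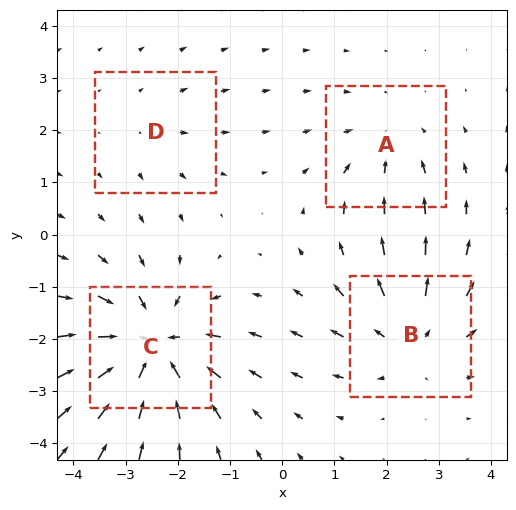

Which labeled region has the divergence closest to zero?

D

Divergence at each region's feature centre — A: about -3, B: about +4, C: about -6, D: about +2. Region D is closest to zero.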